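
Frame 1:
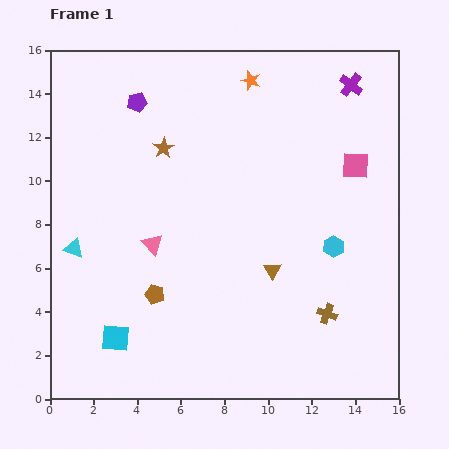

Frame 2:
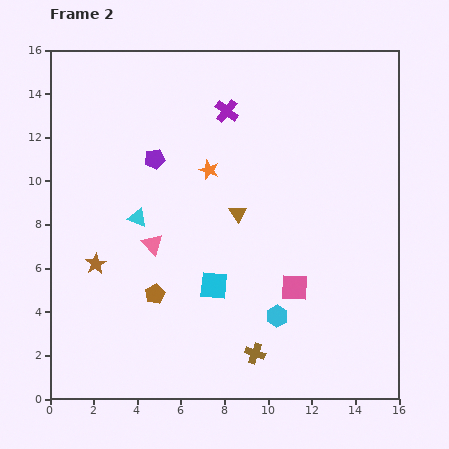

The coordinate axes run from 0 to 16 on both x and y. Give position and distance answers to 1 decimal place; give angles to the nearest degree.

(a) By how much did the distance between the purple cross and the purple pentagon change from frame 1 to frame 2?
-5.8

Distance in frame 1: 9.8. Distance in frame 2: 4.0.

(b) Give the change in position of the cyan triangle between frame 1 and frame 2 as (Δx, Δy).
(2.9, 1.4)

The cyan triangle was at (1.1, 6.9) in frame 1 and (4.0, 8.3) in frame 2.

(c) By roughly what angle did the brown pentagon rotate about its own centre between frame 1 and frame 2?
28° clockwise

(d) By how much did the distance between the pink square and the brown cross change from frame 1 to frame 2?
-3.4

Distance in frame 1: 6.9. Distance in frame 2: 3.5.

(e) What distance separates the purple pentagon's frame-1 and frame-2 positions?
2.7

The purple pentagon moved from (4.0, 13.6) to (4.8, 11.0), a distance of √(0.8² + 2.6²) ≈ 2.7.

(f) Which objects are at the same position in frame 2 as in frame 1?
the brown pentagon, the pink triangle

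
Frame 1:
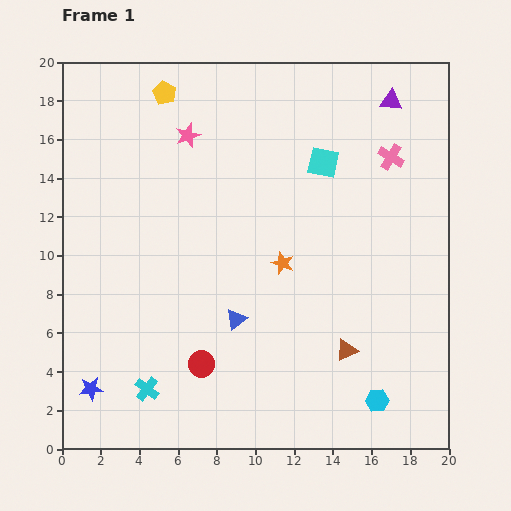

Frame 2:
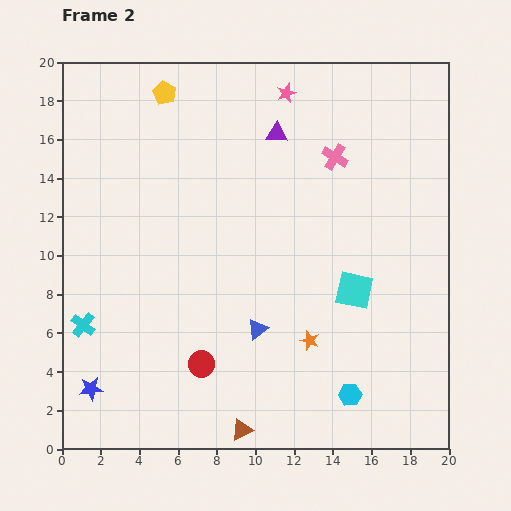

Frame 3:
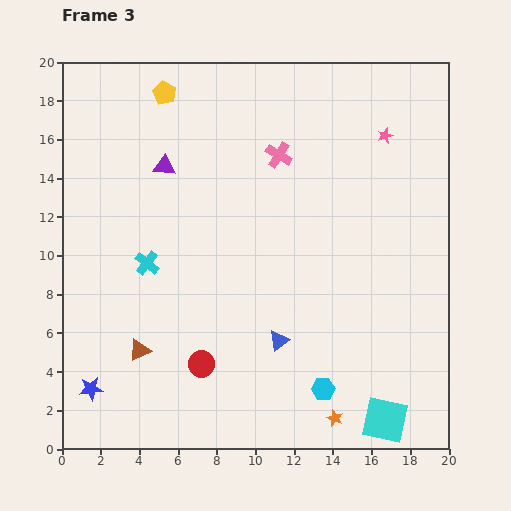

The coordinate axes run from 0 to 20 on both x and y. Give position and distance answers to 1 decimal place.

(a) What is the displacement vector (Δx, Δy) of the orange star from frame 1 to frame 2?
(1.4, -4.0)

The orange star was at (11.4, 9.6) in frame 1 and (12.8, 5.6) in frame 2.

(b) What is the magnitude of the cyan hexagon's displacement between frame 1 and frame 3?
2.9

The cyan hexagon moved from (16.3, 2.5) to (13.5, 3.1), a distance of √(2.8² + 0.6²) ≈ 2.9.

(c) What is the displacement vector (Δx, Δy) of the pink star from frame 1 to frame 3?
(10.2, 0.0)

The pink star was at (6.5, 16.2) in frame 1 and (16.7, 16.2) in frame 3.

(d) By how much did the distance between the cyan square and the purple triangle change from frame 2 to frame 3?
+8.4

Distance in frame 2: 9.0. Distance in frame 3: 17.4.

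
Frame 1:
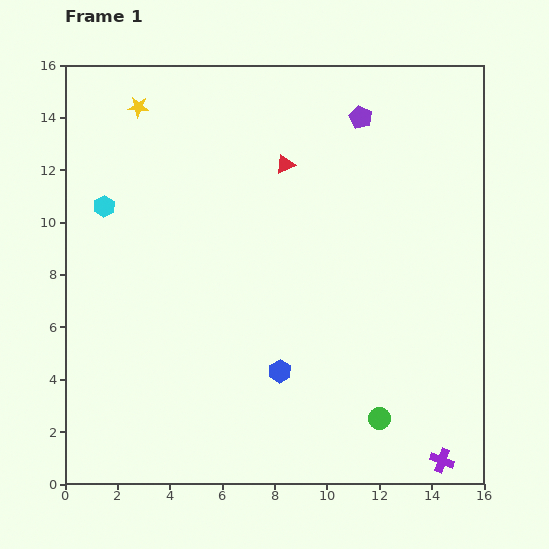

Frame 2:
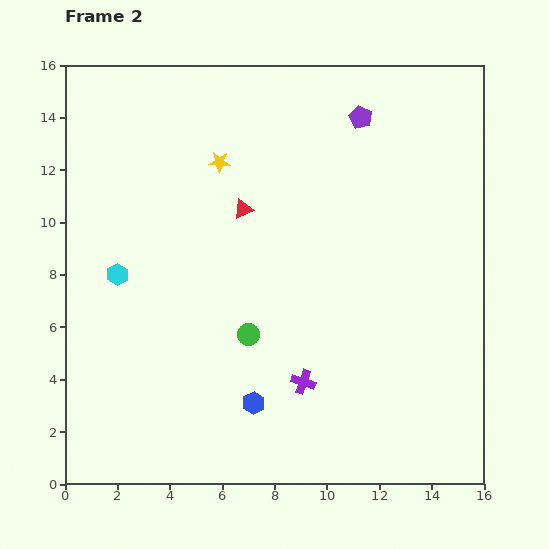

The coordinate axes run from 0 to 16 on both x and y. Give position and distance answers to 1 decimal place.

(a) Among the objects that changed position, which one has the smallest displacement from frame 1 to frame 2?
the blue hexagon

(moved 1.6)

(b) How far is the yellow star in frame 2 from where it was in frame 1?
3.7

The yellow star moved from (2.8, 14.4) to (5.9, 12.3), a distance of √(3.1² + 2.1²) ≈ 3.7.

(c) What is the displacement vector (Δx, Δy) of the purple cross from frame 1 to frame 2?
(-5.3, 3.0)

The purple cross was at (14.4, 0.9) in frame 1 and (9.1, 3.9) in frame 2.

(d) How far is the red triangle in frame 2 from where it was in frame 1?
2.3

The red triangle moved from (8.4, 12.2) to (6.8, 10.5), a distance of √(1.6² + 1.7²) ≈ 2.3.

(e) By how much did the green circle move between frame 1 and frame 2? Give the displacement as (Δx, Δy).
(-5.0, 3.2)

The green circle was at (12.0, 2.5) in frame 1 and (7.0, 5.7) in frame 2.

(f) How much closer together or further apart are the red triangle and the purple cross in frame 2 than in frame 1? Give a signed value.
-5.8

Distance in frame 1: 12.8. Distance in frame 2: 7.0.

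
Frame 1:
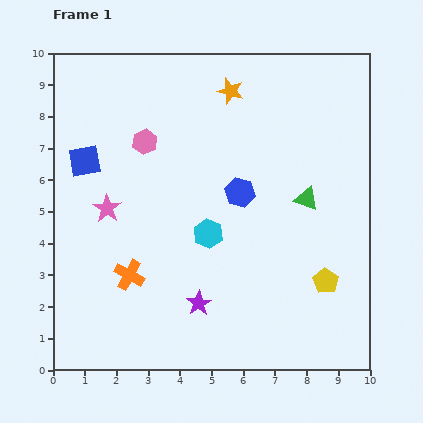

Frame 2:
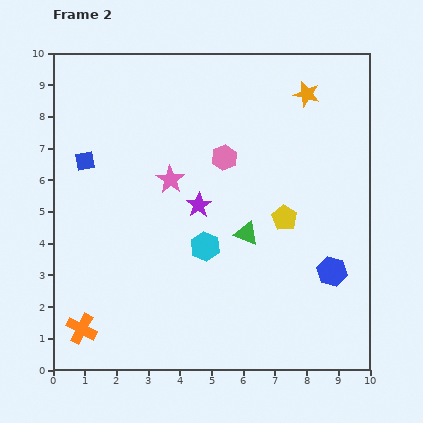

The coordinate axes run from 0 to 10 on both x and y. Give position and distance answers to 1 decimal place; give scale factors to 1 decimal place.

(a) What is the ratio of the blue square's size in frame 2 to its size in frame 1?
0.6×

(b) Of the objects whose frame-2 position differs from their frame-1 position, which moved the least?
the cyan hexagon

(moved 0.4)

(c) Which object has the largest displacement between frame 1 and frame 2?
the blue hexagon

(moved 3.8; next 3.1)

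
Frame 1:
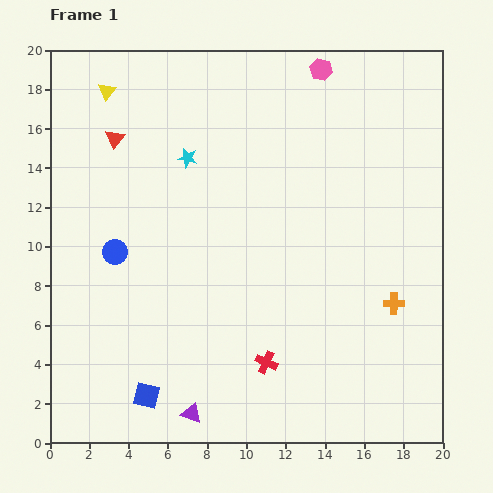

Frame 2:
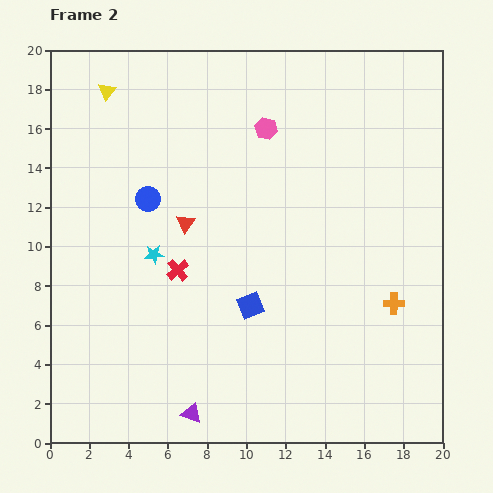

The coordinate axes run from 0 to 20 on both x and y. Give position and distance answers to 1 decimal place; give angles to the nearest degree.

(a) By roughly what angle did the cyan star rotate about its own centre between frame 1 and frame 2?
17° counter-clockwise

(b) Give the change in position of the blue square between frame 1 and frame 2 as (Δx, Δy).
(5.3, 4.6)

The blue square was at (4.9, 2.4) in frame 1 and (10.2, 7.0) in frame 2.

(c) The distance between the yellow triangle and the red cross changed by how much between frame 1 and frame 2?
-6.2

Distance in frame 1: 16.0. Distance in frame 2: 9.8.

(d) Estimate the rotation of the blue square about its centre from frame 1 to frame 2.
34° counter-clockwise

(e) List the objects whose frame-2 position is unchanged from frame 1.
the purple triangle, the yellow triangle, the orange cross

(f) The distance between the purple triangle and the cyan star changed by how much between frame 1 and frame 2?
-4.7

Distance in frame 1: 13.0. Distance in frame 2: 8.3.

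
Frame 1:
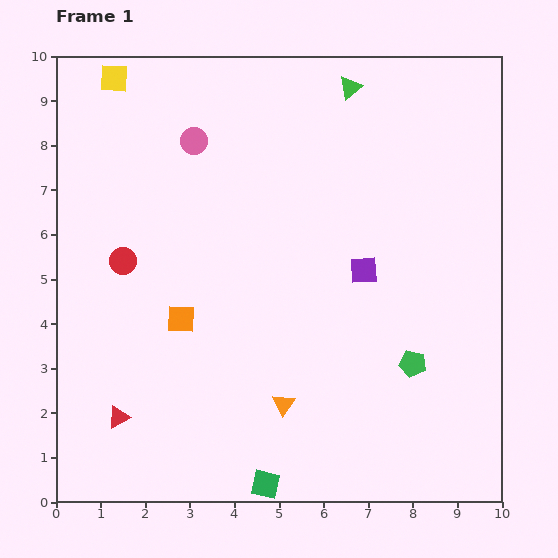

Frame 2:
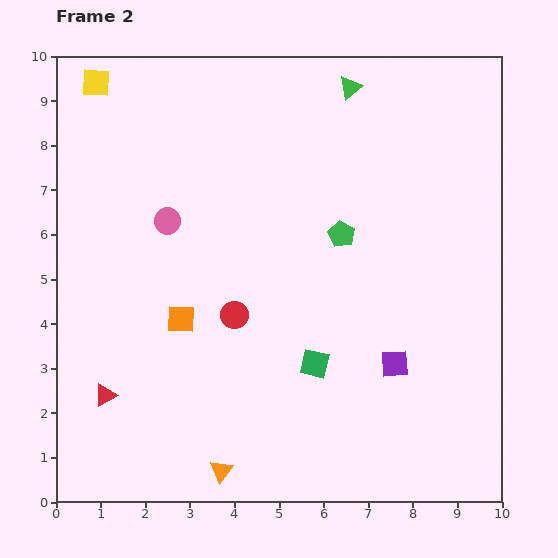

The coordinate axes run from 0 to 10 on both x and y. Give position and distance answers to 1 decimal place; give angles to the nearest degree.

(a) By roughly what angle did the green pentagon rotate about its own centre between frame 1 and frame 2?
18° clockwise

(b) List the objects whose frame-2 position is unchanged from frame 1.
the green triangle, the orange square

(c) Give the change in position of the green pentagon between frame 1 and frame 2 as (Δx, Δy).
(-1.6, 2.9)

The green pentagon was at (8.0, 3.1) in frame 1 and (6.4, 6.0) in frame 2.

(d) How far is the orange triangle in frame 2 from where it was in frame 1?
2.1

The orange triangle moved from (5.1, 2.2) to (3.7, 0.7), a distance of √(1.4² + 1.5²) ≈ 2.1.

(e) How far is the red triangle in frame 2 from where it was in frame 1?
0.6

The red triangle moved from (1.4, 1.9) to (1.1, 2.4), a distance of √(0.3² + 0.5²) ≈ 0.6.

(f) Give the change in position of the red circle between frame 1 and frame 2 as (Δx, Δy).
(2.5, -1.2)

The red circle was at (1.5, 5.4) in frame 1 and (4.0, 4.2) in frame 2.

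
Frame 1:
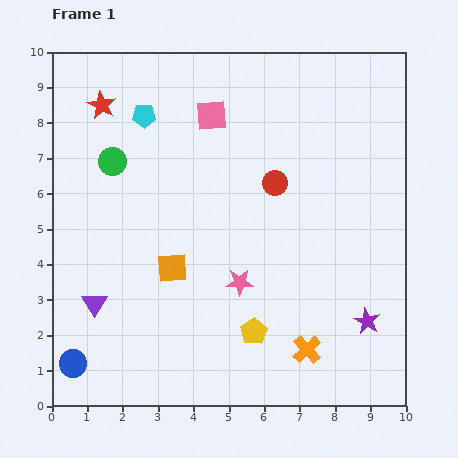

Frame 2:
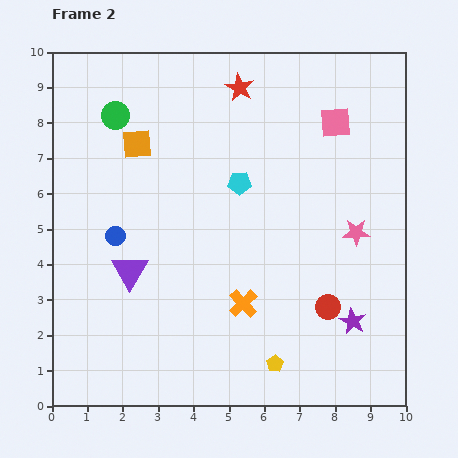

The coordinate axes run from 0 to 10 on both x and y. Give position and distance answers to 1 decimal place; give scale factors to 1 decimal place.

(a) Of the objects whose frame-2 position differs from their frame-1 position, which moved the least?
the purple star

(moved 0.4)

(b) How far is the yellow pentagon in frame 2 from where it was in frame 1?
1.1

The yellow pentagon moved from (5.7, 2.1) to (6.3, 1.2), a distance of √(0.6² + 0.9²) ≈ 1.1.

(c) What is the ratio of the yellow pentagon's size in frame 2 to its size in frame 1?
0.7×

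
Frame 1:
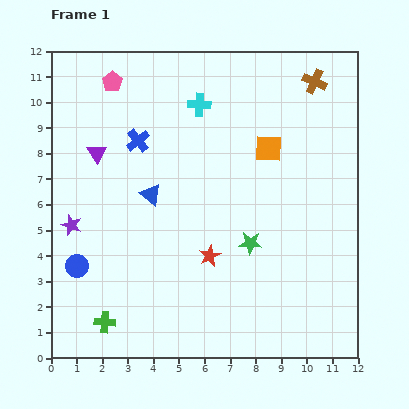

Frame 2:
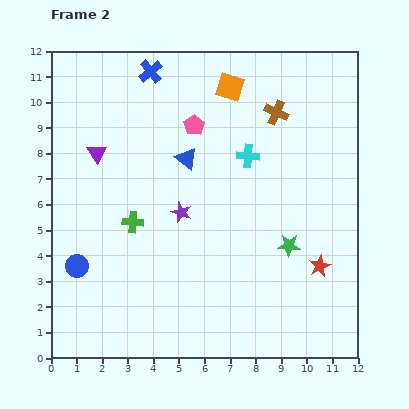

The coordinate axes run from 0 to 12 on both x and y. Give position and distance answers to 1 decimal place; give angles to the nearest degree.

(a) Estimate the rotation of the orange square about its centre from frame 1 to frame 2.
16° clockwise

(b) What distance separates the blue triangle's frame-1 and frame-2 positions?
2.0

The blue triangle moved from (3.9, 6.4) to (5.3, 7.8), a distance of √(1.4² + 1.4²) ≈ 2.0.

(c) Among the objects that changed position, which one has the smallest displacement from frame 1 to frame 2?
the green star

(moved 1.5)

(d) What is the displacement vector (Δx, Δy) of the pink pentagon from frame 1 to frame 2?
(3.2, -1.7)

The pink pentagon was at (2.4, 10.8) in frame 1 and (5.6, 9.1) in frame 2.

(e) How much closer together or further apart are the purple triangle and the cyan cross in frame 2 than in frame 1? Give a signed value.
+1.5

Distance in frame 1: 4.4. Distance in frame 2: 5.9.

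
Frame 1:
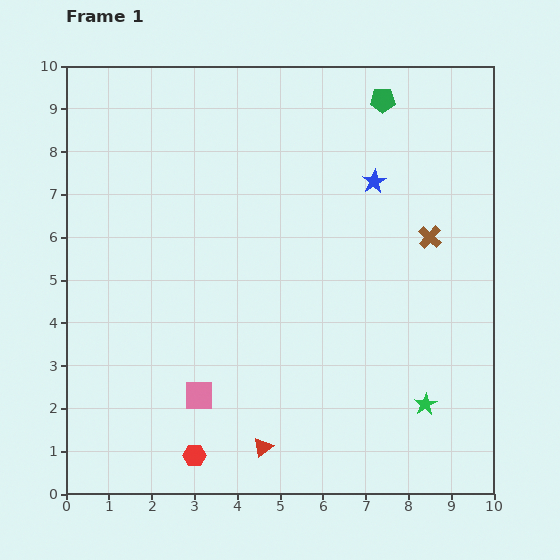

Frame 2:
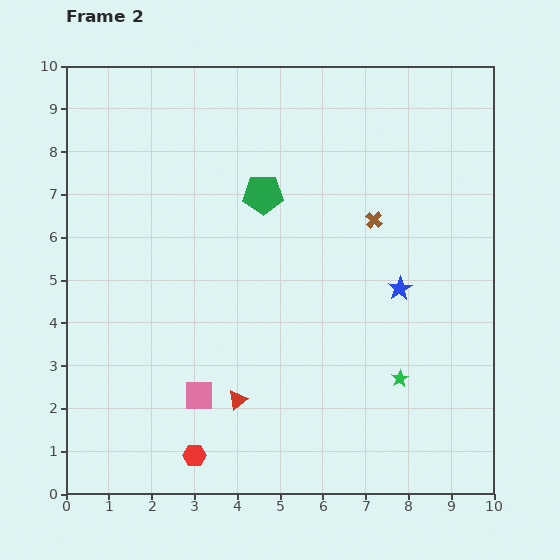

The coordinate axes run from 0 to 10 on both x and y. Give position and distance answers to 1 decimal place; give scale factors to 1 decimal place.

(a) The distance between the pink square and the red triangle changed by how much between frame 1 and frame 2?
-1.0

Distance in frame 1: 1.9. Distance in frame 2: 0.9.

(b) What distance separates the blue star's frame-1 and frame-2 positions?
2.6

The blue star moved from (7.2, 7.3) to (7.8, 4.8), a distance of √(0.6² + 2.5²) ≈ 2.6.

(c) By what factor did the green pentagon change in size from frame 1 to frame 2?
1.6×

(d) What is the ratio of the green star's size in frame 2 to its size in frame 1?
0.8×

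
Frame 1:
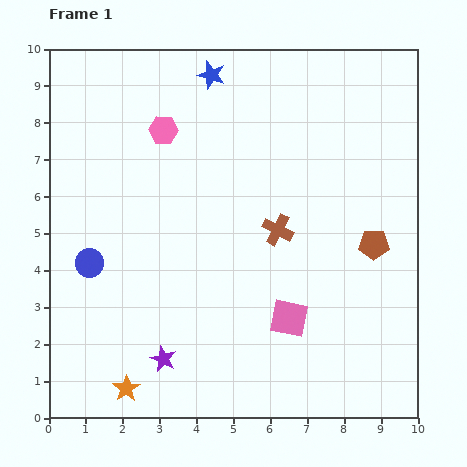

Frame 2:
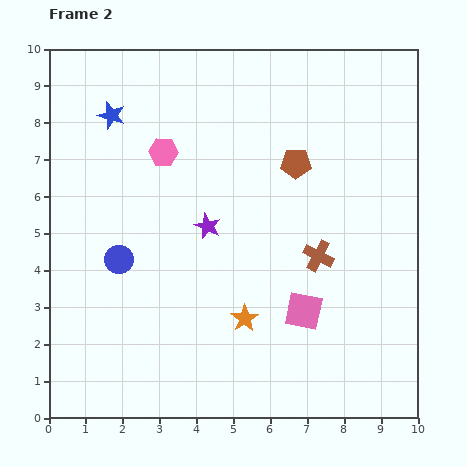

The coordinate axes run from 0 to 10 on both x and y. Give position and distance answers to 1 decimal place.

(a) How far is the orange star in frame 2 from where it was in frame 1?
3.7

The orange star moved from (2.1, 0.8) to (5.3, 2.7), a distance of √(3.2² + 1.9²) ≈ 3.7.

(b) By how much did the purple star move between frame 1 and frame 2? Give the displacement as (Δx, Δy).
(1.2, 3.6)

The purple star was at (3.1, 1.6) in frame 1 and (4.3, 5.2) in frame 2.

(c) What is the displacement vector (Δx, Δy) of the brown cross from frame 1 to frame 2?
(1.1, -0.7)

The brown cross was at (6.2, 5.1) in frame 1 and (7.3, 4.4) in frame 2.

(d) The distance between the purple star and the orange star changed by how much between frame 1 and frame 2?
+1.4

Distance in frame 1: 1.3. Distance in frame 2: 2.7.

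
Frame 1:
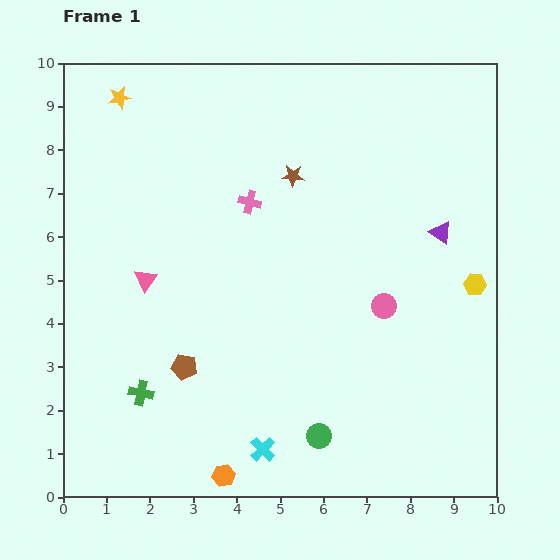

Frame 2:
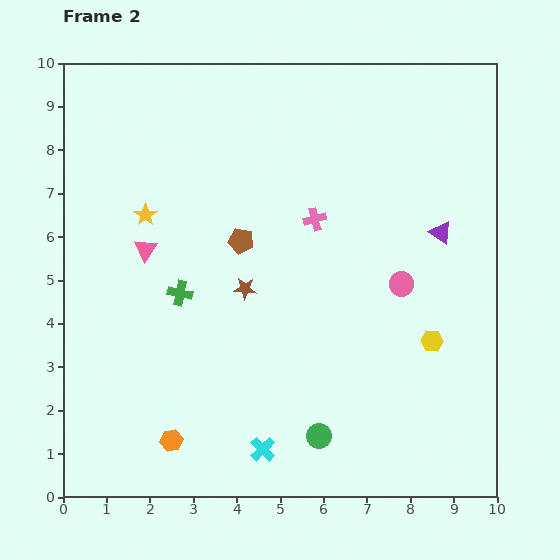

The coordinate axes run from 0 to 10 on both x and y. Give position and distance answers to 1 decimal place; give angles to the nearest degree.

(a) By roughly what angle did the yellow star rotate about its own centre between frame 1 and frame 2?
22° counter-clockwise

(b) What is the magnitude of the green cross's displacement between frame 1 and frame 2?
2.5

The green cross moved from (1.8, 2.4) to (2.7, 4.7), a distance of √(0.9² + 2.3²) ≈ 2.5.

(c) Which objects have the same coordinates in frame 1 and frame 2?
the cyan cross, the green circle, the purple triangle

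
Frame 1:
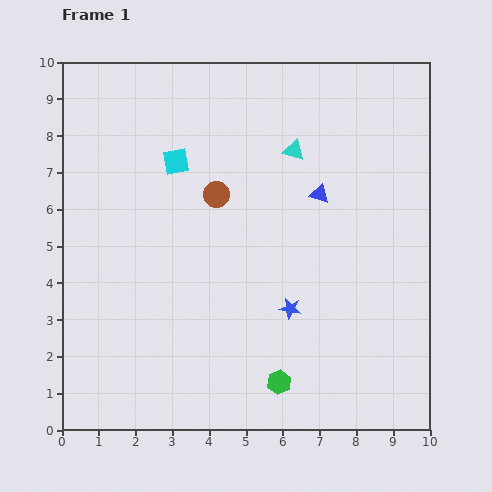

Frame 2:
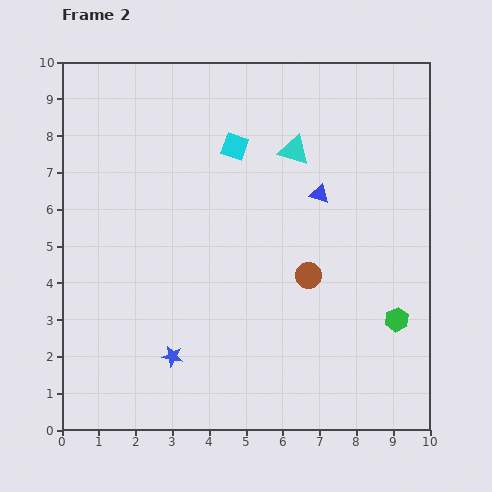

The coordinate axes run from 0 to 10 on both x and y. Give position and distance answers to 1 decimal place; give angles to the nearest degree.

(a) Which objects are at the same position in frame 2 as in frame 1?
the blue triangle, the cyan triangle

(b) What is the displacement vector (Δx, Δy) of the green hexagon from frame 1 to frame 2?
(3.2, 1.7)

The green hexagon was at (5.9, 1.3) in frame 1 and (9.1, 3.0) in frame 2.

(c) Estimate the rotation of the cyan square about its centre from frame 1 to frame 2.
30° clockwise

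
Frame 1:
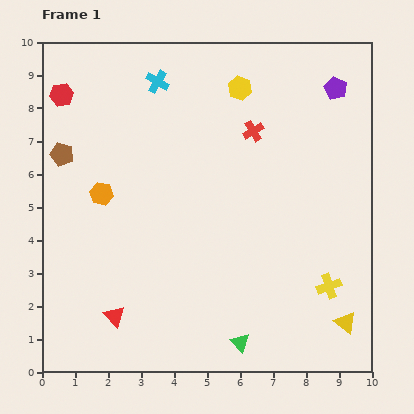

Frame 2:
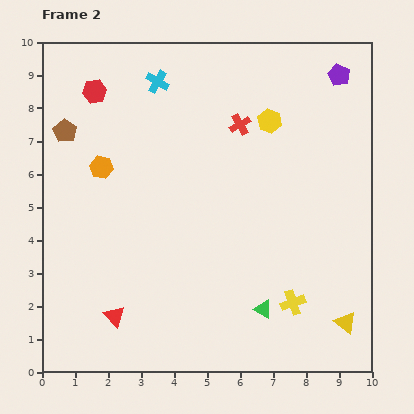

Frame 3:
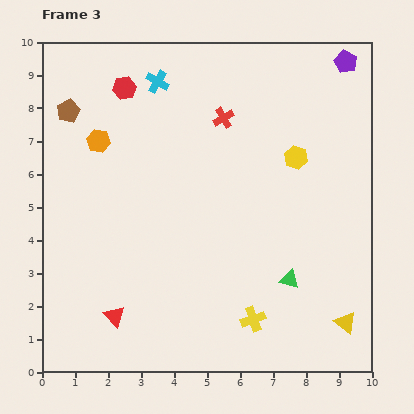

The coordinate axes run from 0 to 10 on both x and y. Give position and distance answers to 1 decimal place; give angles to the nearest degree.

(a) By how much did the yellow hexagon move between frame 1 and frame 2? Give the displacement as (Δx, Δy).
(0.9, -1.0)

The yellow hexagon was at (6.0, 8.6) in frame 1 and (6.9, 7.6) in frame 2.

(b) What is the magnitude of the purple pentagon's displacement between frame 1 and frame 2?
0.4

The purple pentagon moved from (8.9, 8.6) to (9.0, 9.0), a distance of √(0.1² + 0.4²) ≈ 0.4.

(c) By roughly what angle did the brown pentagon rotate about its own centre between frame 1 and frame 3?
31° clockwise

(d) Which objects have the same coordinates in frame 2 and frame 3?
the yellow triangle, the red triangle, the cyan cross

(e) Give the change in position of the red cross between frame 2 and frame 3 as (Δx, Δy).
(-0.5, 0.2)

The red cross was at (6.0, 7.5) in frame 2 and (5.5, 7.7) in frame 3.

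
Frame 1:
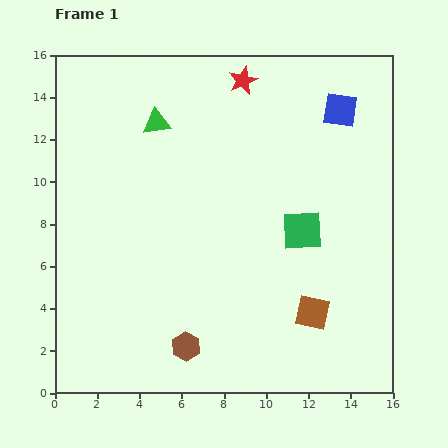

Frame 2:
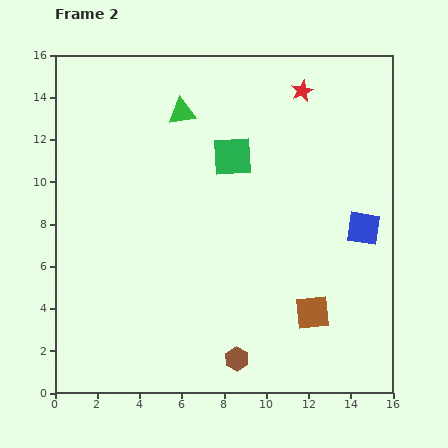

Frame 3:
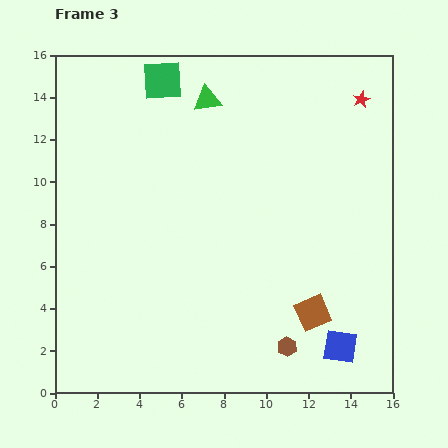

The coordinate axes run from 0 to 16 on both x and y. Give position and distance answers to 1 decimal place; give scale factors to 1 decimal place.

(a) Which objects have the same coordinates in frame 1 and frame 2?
the brown square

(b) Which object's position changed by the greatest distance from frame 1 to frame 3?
the blue square

(moved 11.2; next 9.7)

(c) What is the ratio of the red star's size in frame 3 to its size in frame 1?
0.6×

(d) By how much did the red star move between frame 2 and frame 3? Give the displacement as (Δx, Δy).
(2.8, -0.4)

The red star was at (11.7, 14.3) in frame 2 and (14.5, 13.9) in frame 3.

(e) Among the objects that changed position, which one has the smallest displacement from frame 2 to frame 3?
the green triangle

(moved 1.3)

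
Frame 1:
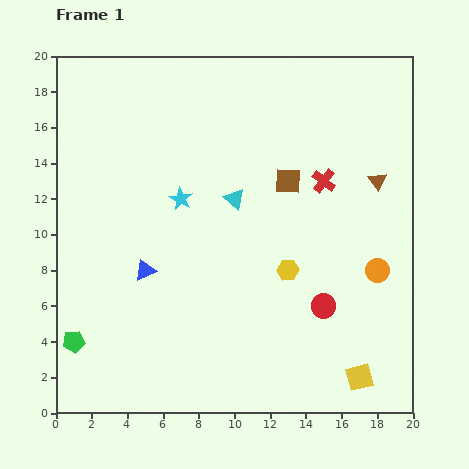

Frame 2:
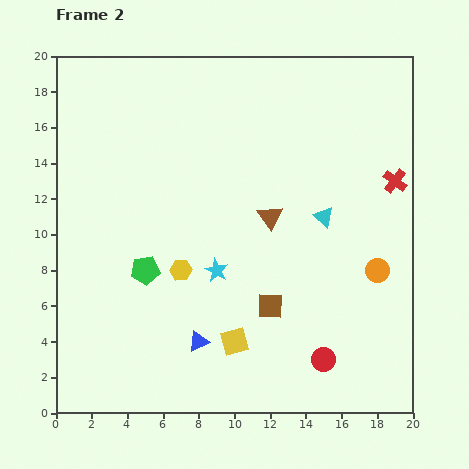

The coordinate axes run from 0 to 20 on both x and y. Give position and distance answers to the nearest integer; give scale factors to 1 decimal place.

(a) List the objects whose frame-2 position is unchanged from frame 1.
the orange circle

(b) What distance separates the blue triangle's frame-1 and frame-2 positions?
5

The blue triangle moved from (5, 8) to (8, 4), a distance of √(3² + 4²) ≈ 5.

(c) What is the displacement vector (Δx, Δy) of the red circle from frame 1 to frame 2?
(0, -3)

The red circle was at (15, 6) in frame 1 and (15, 3) in frame 2.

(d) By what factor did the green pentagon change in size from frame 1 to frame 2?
1.3×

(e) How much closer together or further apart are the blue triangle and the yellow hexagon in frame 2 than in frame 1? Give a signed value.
-4

Distance in frame 1: 8. Distance in frame 2: 4.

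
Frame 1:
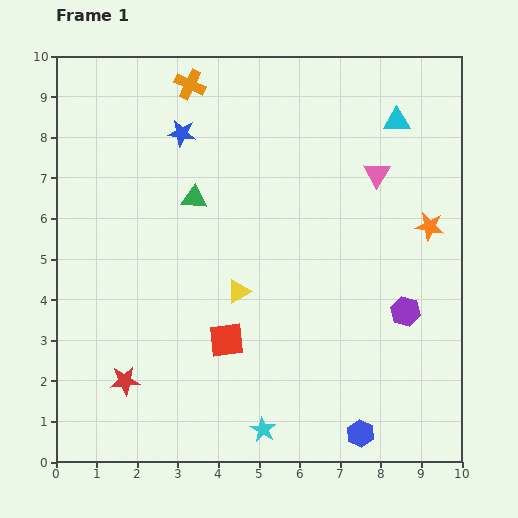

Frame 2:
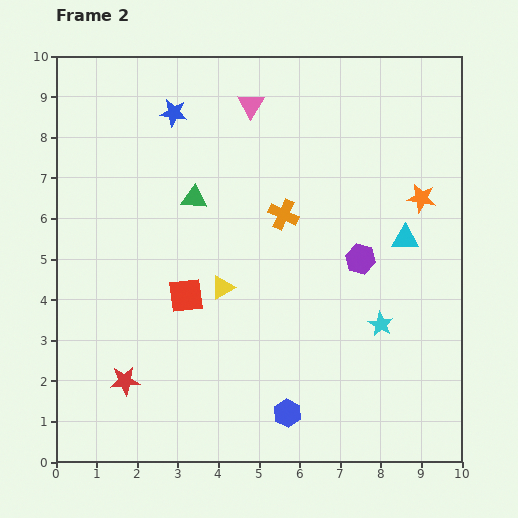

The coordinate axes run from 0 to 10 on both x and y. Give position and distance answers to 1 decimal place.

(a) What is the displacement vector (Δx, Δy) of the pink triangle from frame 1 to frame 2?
(-3.1, 1.7)

The pink triangle was at (7.9, 7.1) in frame 1 and (4.8, 8.8) in frame 2.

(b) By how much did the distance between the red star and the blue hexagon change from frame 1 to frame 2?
-1.8

Distance in frame 1: 5.9. Distance in frame 2: 4.1.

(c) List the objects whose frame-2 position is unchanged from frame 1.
the green triangle, the red star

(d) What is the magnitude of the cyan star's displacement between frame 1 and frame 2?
3.9

The cyan star moved from (5.1, 0.8) to (8.0, 3.4), a distance of √(2.9² + 2.6²) ≈ 3.9.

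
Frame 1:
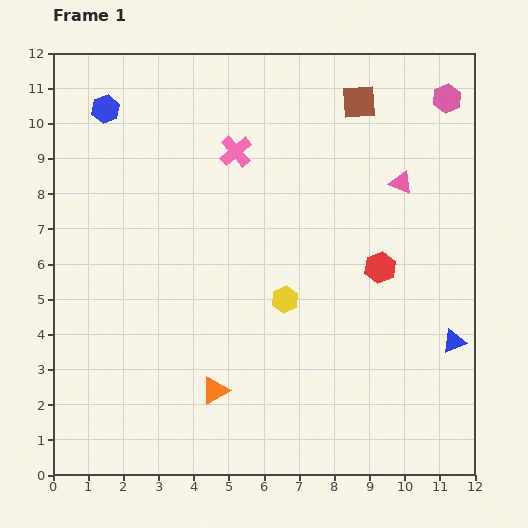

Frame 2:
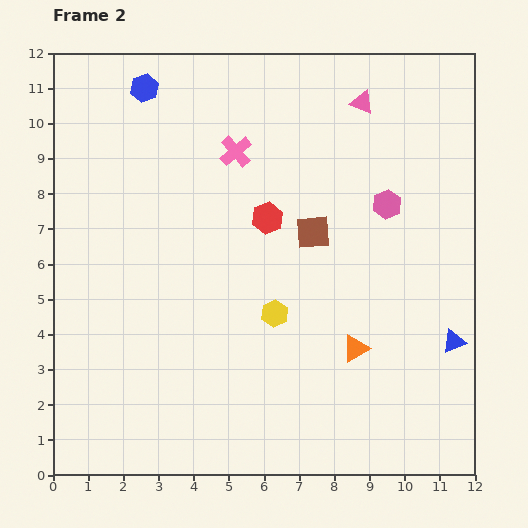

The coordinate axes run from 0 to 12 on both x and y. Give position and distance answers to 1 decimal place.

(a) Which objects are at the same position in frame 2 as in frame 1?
the pink cross, the blue triangle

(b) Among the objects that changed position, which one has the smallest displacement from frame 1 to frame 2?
the yellow hexagon

(moved 0.5)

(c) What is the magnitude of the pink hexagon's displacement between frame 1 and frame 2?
3.4

The pink hexagon moved from (11.2, 10.7) to (9.5, 7.7), a distance of √(1.7² + 3.0²) ≈ 3.4.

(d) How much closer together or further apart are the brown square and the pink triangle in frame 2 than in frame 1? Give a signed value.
+1.4

Distance in frame 1: 2.6. Distance in frame 2: 4.0.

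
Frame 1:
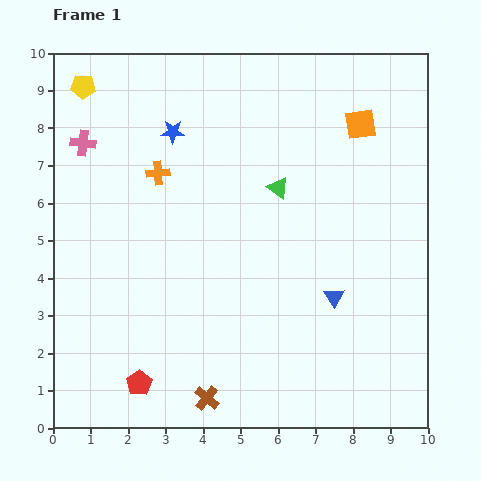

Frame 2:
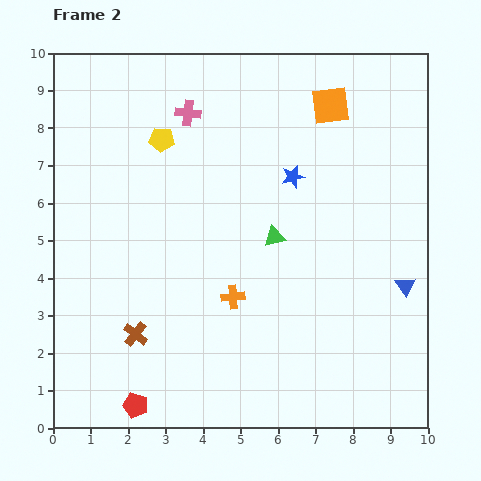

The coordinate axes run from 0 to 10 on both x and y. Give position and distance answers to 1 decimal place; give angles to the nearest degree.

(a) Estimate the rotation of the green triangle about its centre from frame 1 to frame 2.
49° counter-clockwise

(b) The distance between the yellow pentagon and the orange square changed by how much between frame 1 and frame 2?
-2.9

Distance in frame 1: 7.5. Distance in frame 2: 4.6.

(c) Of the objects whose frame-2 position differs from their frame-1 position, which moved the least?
the red pentagon

(moved 0.6)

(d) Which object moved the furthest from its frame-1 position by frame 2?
the orange cross

(moved 3.9; next 3.4)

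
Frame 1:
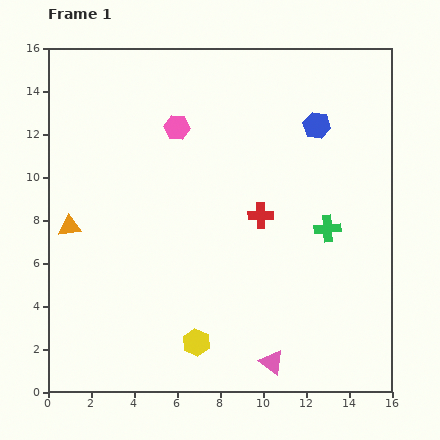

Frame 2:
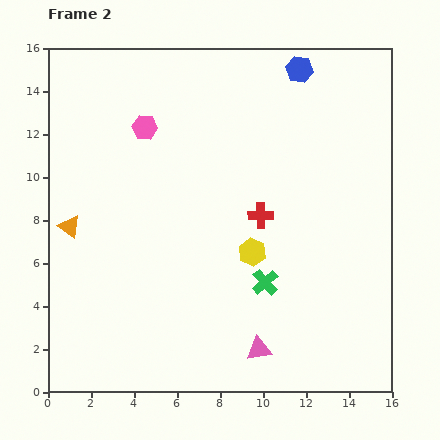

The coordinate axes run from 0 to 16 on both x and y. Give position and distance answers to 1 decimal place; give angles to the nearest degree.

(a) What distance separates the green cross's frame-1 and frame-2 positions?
3.8

The green cross moved from (13.0, 7.6) to (10.1, 5.1), a distance of √(2.9² + 2.5²) ≈ 3.8.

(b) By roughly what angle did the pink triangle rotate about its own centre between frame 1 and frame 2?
46° counter-clockwise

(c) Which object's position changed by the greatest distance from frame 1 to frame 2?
the yellow hexagon

(moved 4.9; next 3.8)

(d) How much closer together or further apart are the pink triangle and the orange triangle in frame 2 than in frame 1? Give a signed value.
-0.8

Distance in frame 1: 11.3. Distance in frame 2: 10.5.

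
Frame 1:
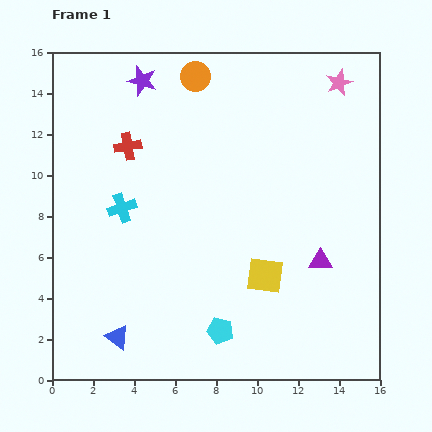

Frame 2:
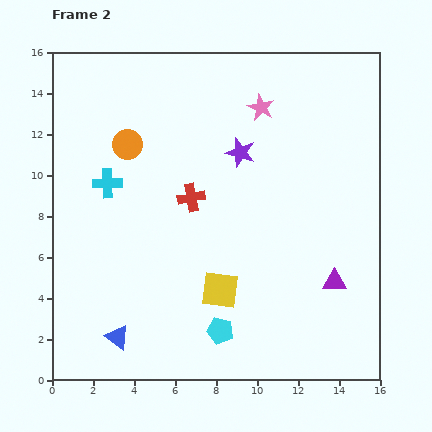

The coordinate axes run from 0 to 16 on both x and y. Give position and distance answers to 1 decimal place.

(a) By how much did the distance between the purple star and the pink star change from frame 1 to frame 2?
-7.2

Distance in frame 1: 9.6. Distance in frame 2: 2.4.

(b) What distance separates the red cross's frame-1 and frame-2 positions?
4.0

The red cross moved from (3.7, 11.4) to (6.8, 8.9), a distance of √(3.1² + 2.5²) ≈ 4.0.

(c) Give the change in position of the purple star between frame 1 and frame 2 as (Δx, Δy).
(4.8, -3.5)

The purple star was at (4.4, 14.6) in frame 1 and (9.2, 11.1) in frame 2.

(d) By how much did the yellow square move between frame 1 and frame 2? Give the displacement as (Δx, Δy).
(-2.2, -0.7)

The yellow square was at (10.4, 5.1) in frame 1 and (8.2, 4.4) in frame 2.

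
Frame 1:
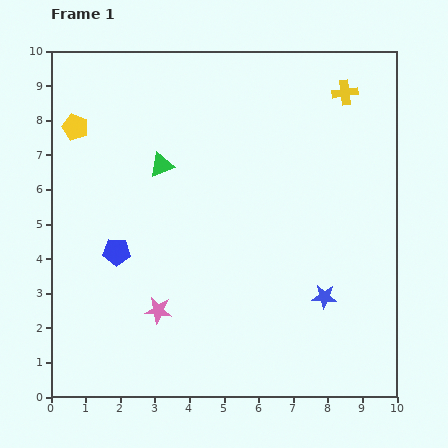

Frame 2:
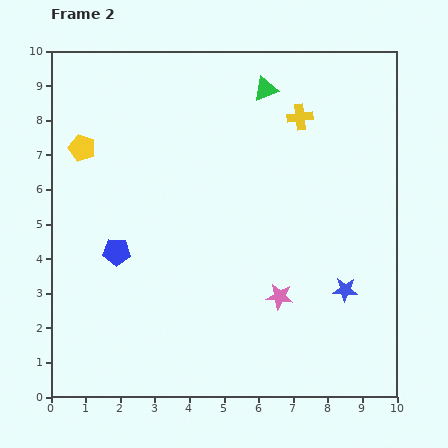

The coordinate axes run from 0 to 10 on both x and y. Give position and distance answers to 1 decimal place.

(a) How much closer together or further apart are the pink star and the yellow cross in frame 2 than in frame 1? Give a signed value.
-3.1

Distance in frame 1: 8.3. Distance in frame 2: 5.2.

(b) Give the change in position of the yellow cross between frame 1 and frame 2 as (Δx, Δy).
(-1.3, -0.7)

The yellow cross was at (8.5, 8.8) in frame 1 and (7.2, 8.1) in frame 2.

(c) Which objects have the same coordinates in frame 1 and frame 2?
the blue pentagon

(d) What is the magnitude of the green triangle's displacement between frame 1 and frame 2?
3.7

The green triangle moved from (3.2, 6.7) to (6.2, 8.9), a distance of √(3.0² + 2.2²) ≈ 3.7.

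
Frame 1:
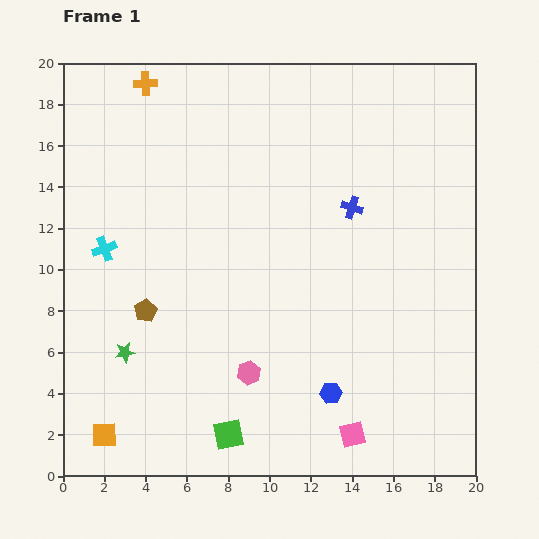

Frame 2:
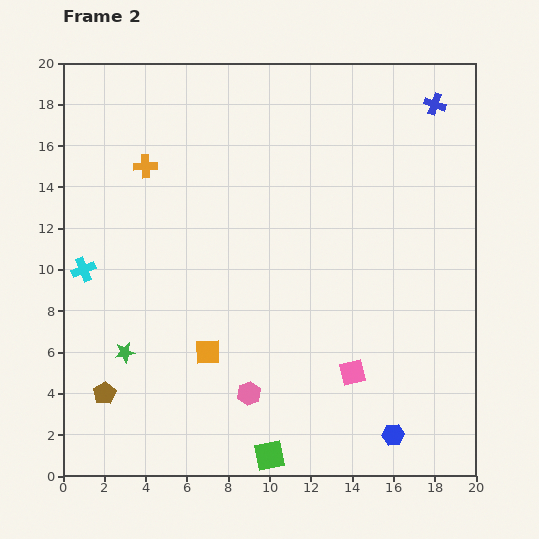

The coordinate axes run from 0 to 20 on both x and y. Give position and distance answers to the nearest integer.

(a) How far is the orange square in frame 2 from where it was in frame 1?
6

The orange square moved from (2, 2) to (7, 6), a distance of √(5² + 4²) ≈ 6.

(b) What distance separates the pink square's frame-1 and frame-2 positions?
3

The pink square moved from (14, 2) to (14, 5), a distance of √(0² + 3²) ≈ 3.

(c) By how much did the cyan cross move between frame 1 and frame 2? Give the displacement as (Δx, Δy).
(-1, -1)

The cyan cross was at (2, 11) in frame 1 and (1, 10) in frame 2.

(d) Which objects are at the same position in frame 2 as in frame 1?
the green star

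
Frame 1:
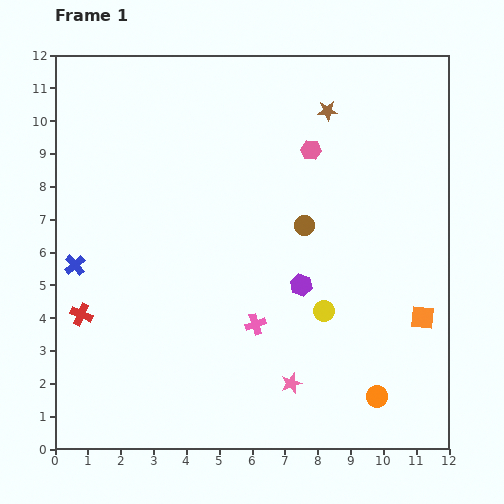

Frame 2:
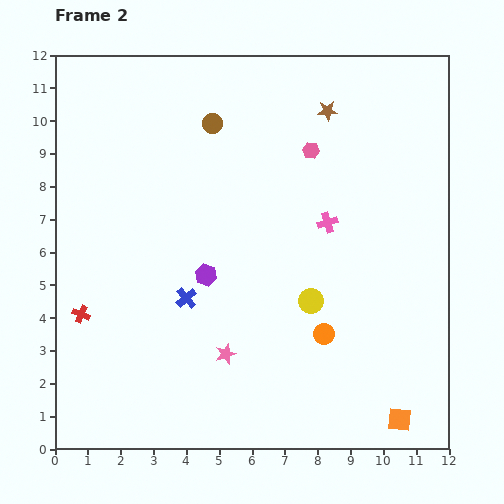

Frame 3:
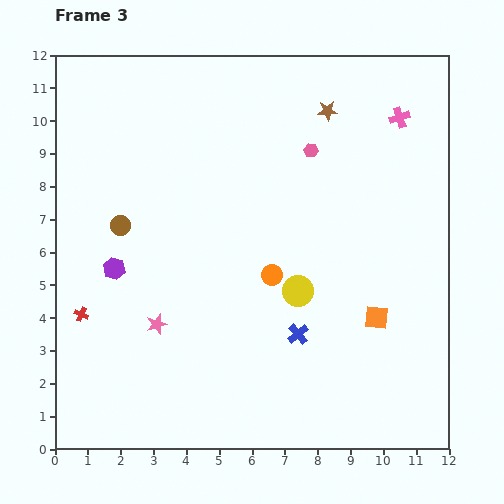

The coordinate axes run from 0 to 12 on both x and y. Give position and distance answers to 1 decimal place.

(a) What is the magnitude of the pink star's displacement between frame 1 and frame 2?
2.2

The pink star moved from (7.2, 2.0) to (5.2, 2.9), a distance of √(2.0² + 0.9²) ≈ 2.2.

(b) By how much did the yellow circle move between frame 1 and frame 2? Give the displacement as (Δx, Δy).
(-0.4, 0.3)

The yellow circle was at (8.2, 4.2) in frame 1 and (7.8, 4.5) in frame 2.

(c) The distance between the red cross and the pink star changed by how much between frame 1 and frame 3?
-4.4

Distance in frame 1: 6.7. Distance in frame 3: 2.3.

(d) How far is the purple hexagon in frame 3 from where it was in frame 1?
5.7

The purple hexagon moved from (7.5, 5.0) to (1.8, 5.5), a distance of √(5.7² + 0.5²) ≈ 5.7.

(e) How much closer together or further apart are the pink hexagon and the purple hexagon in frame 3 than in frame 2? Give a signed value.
+2.0

Distance in frame 2: 5.0. Distance in frame 3: 7.0.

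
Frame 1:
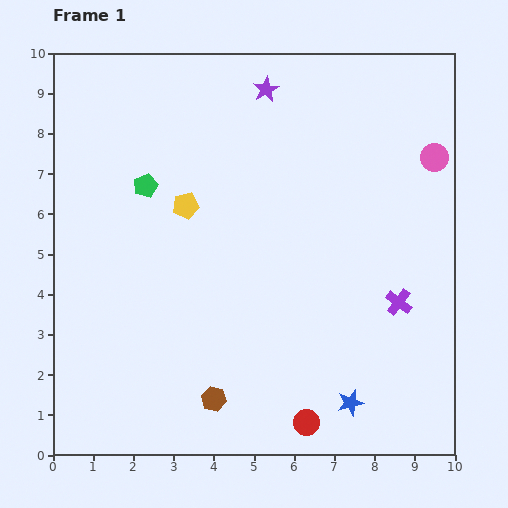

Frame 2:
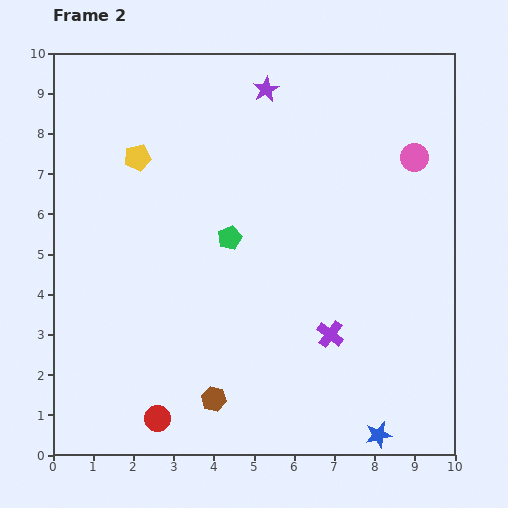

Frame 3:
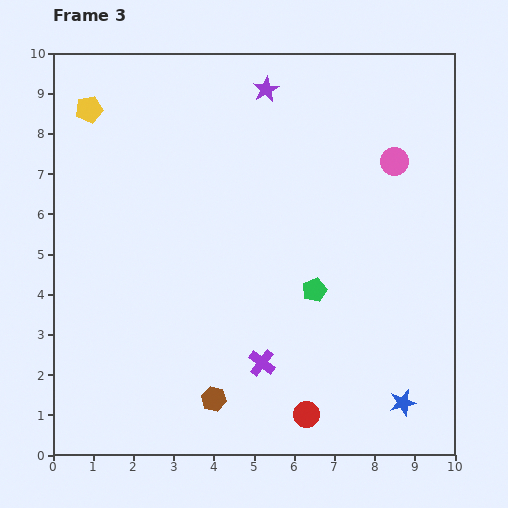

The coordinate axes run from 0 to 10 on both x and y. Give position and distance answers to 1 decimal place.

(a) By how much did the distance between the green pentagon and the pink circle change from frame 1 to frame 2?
-2.2

Distance in frame 1: 7.2. Distance in frame 2: 5.0.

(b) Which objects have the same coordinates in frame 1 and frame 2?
the brown hexagon, the purple star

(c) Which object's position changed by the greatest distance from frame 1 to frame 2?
the red circle

(moved 3.7; next 2.5)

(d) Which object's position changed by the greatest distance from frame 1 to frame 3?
the green pentagon

(moved 4.9; next 3.7)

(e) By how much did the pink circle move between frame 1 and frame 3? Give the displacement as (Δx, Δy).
(-1.0, -0.1)

The pink circle was at (9.5, 7.4) in frame 1 and (8.5, 7.3) in frame 3.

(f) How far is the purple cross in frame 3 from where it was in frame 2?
1.8

The purple cross moved from (6.9, 3.0) to (5.2, 2.3), a distance of √(1.7² + 0.7²) ≈ 1.8.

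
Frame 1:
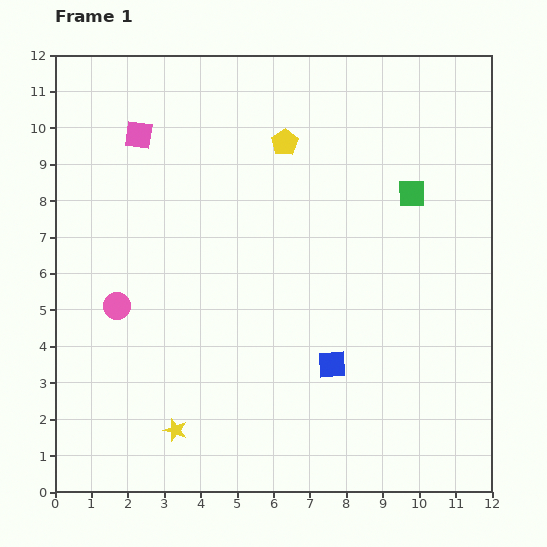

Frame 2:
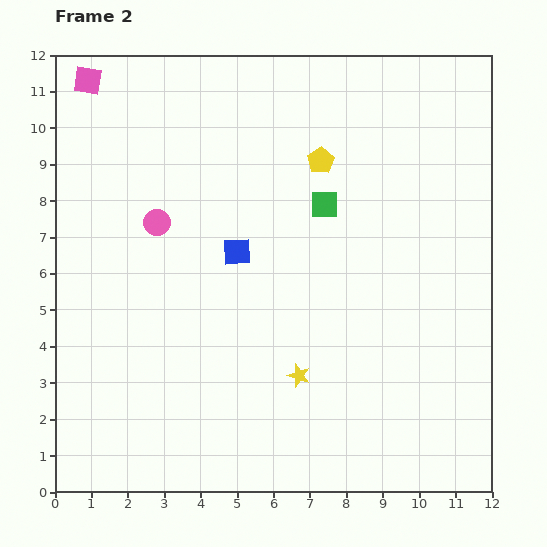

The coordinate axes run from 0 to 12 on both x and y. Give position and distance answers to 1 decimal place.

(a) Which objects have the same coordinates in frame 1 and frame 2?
none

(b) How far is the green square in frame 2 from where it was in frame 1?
2.4

The green square moved from (9.8, 8.2) to (7.4, 7.9), a distance of √(2.4² + 0.3²) ≈ 2.4.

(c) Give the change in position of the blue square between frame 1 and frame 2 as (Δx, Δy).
(-2.6, 3.1)

The blue square was at (7.6, 3.5) in frame 1 and (5.0, 6.6) in frame 2.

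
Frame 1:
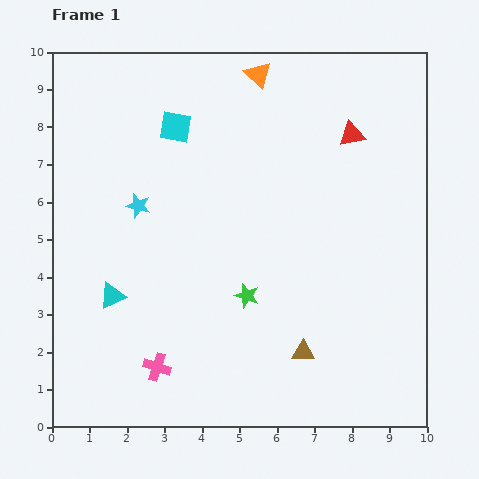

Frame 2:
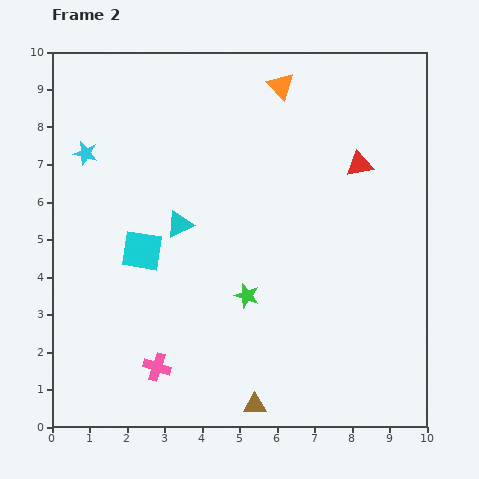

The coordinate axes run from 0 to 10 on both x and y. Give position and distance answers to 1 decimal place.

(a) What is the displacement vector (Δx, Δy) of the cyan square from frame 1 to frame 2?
(-0.9, -3.3)

The cyan square was at (3.3, 8.0) in frame 1 and (2.4, 4.7) in frame 2.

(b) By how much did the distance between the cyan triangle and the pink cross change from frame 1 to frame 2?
+1.6

Distance in frame 1: 2.2. Distance in frame 2: 3.8.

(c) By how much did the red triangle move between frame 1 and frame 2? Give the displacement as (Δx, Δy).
(0.2, -0.8)

The red triangle was at (8.0, 7.8) in frame 1 and (8.2, 7.0) in frame 2.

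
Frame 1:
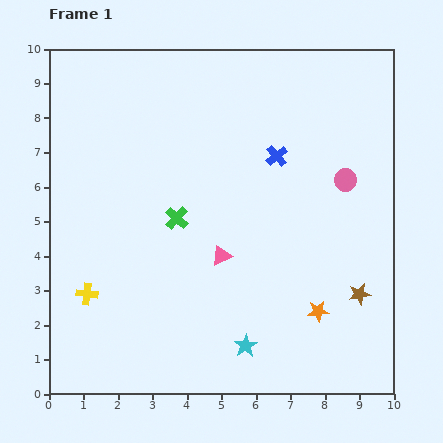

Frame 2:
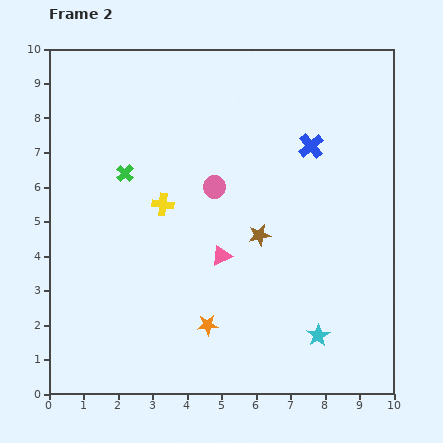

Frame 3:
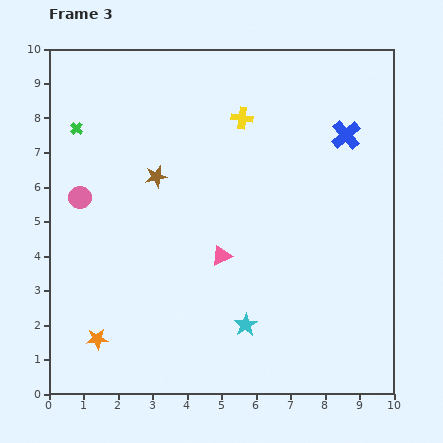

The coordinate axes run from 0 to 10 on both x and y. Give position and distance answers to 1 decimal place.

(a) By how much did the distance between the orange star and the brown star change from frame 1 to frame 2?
+1.7

Distance in frame 1: 1.3. Distance in frame 2: 3.0.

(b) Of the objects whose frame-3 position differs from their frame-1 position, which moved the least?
the cyan star

(moved 0.6)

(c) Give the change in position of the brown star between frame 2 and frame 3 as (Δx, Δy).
(-3.0, 1.7)

The brown star was at (6.1, 4.6) in frame 2 and (3.1, 6.3) in frame 3.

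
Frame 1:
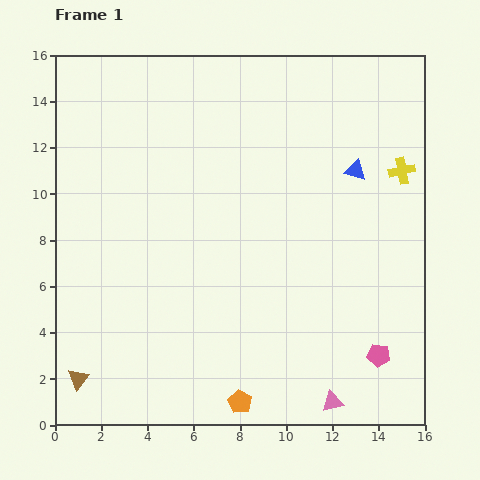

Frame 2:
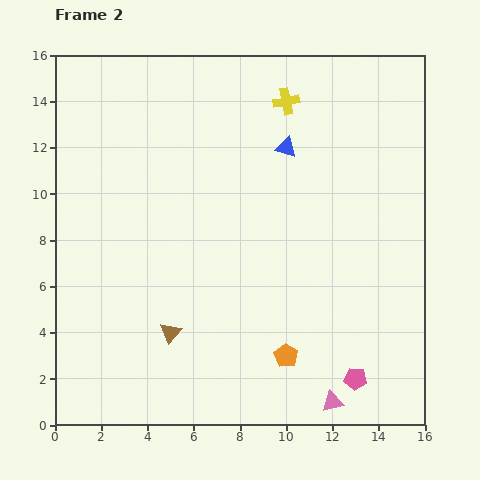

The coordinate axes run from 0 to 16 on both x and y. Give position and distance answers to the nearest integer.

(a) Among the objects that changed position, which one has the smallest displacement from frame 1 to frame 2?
the pink pentagon

(moved 1)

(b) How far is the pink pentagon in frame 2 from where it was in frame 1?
1

The pink pentagon moved from (14, 3) to (13, 2), a distance of √(1² + 1²) ≈ 1.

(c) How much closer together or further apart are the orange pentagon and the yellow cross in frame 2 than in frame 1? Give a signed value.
-1

Distance in frame 1: 12. Distance in frame 2: 11.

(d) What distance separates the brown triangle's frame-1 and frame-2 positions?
4

The brown triangle moved from (1, 2) to (5, 4), a distance of √(4² + 2²) ≈ 4.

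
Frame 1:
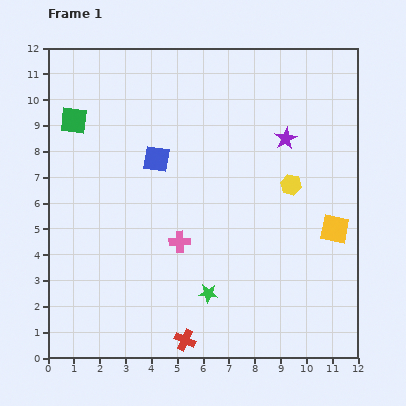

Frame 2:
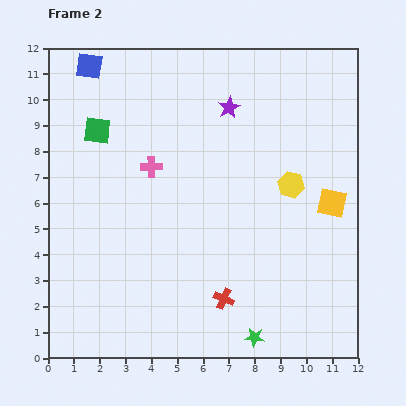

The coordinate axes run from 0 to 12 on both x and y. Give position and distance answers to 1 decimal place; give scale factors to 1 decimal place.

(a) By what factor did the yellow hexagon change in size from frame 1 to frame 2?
1.3×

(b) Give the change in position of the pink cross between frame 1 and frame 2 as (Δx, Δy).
(-1.1, 2.9)

The pink cross was at (5.1, 4.5) in frame 1 and (4.0, 7.4) in frame 2.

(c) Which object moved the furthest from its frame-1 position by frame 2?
the blue square

(moved 4.4; next 3.1)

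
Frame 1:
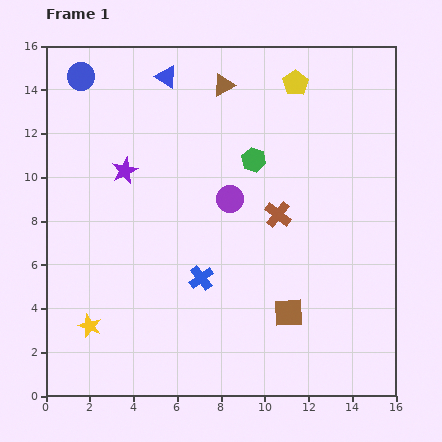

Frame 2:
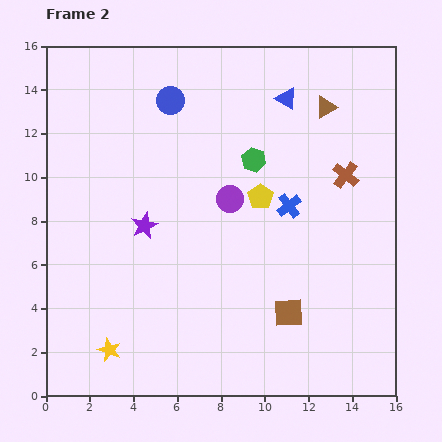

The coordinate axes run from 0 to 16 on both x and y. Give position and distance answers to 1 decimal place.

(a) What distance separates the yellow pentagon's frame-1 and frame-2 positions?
5.4

The yellow pentagon moved from (11.4, 14.3) to (9.8, 9.1), a distance of √(1.6² + 5.2²) ≈ 5.4.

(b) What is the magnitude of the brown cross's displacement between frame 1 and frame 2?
3.6

The brown cross moved from (10.6, 8.3) to (13.7, 10.1), a distance of √(3.1² + 1.8²) ≈ 3.6.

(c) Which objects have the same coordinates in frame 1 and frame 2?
the purple circle, the green hexagon, the brown square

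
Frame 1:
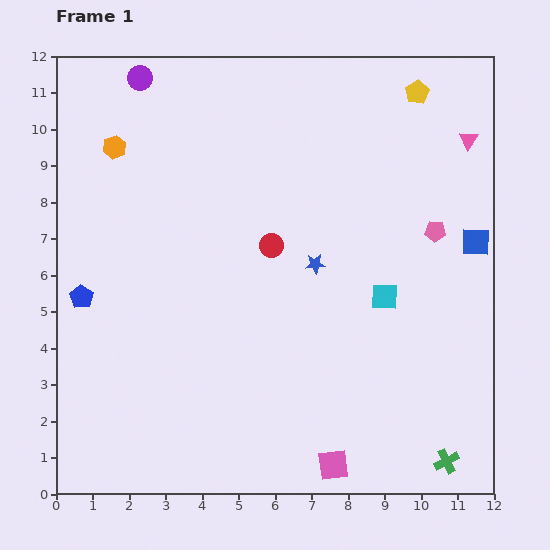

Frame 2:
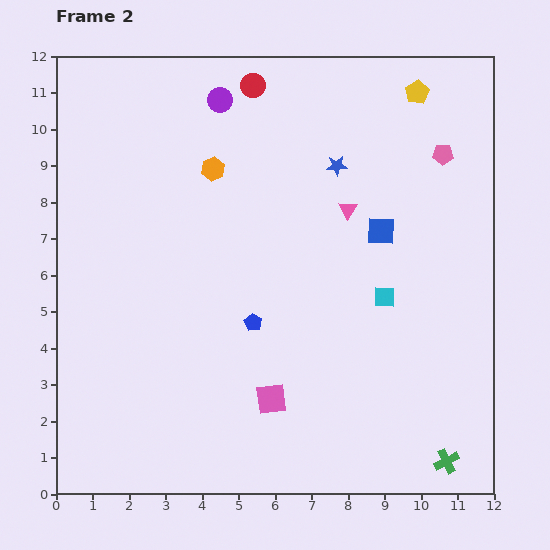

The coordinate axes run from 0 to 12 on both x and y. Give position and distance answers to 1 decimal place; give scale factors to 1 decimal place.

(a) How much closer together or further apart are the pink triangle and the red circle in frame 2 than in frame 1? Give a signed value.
-1.8

Distance in frame 1: 6.1. Distance in frame 2: 4.3.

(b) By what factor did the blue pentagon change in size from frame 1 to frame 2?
0.7×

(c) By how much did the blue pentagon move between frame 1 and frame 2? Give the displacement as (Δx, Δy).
(4.7, -0.7)

The blue pentagon was at (0.7, 5.4) in frame 1 and (5.4, 4.7) in frame 2.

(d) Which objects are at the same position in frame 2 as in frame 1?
the yellow pentagon, the green cross, the cyan square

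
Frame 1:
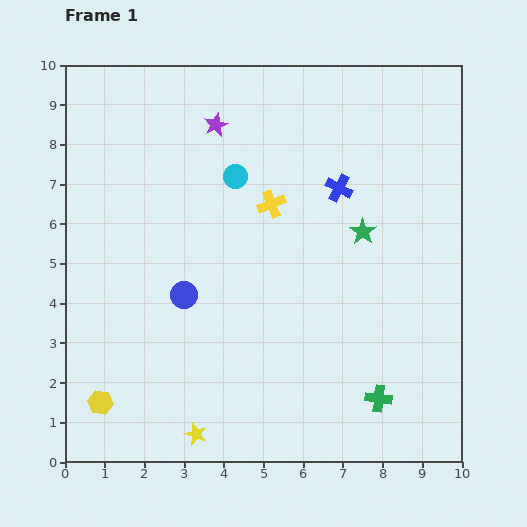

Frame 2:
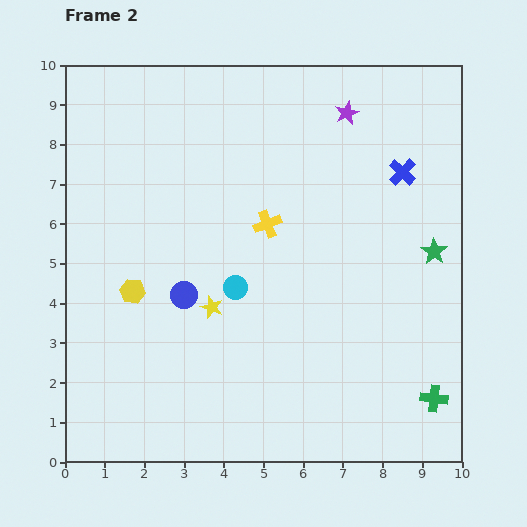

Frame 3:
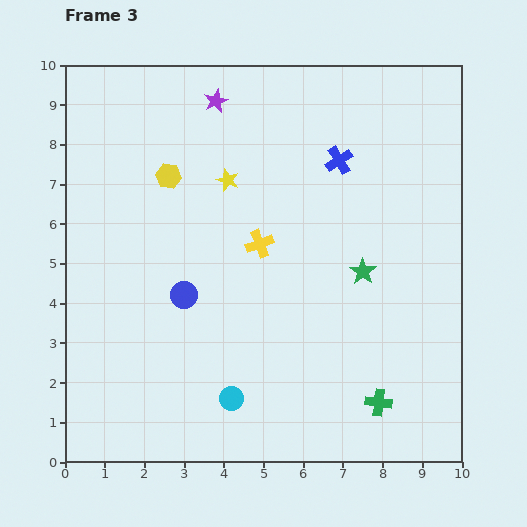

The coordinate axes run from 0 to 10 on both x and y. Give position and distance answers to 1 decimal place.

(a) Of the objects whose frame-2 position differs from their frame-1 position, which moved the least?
the yellow cross

(moved 0.5)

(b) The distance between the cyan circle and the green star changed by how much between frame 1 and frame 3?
+1.1

Distance in frame 1: 3.5. Distance in frame 3: 4.6.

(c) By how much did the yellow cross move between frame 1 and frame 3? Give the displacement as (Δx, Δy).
(-0.3, -1.0)

The yellow cross was at (5.2, 6.5) in frame 1 and (4.9, 5.5) in frame 3.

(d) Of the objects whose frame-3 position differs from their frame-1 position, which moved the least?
the green cross

(moved 0.1)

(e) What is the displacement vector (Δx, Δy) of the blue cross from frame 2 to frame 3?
(-1.6, 0.3)

The blue cross was at (8.5, 7.3) in frame 2 and (6.9, 7.6) in frame 3.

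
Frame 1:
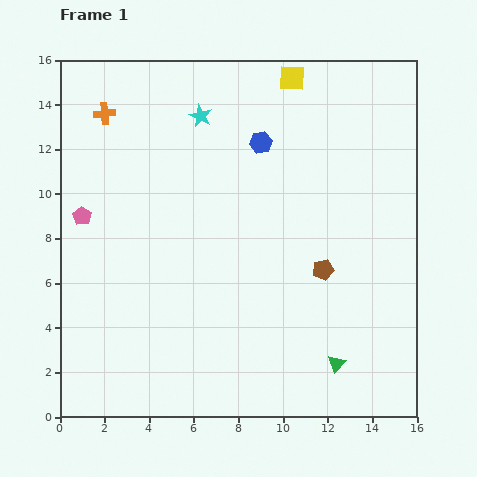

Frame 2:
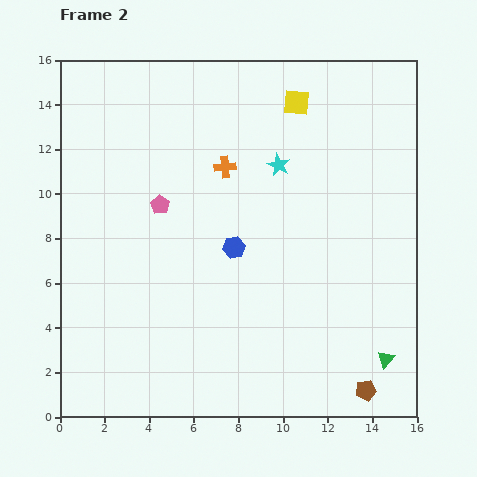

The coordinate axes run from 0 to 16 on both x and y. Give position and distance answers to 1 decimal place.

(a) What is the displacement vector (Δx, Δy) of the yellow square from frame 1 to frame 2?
(0.2, -1.1)

The yellow square was at (10.4, 15.2) in frame 1 and (10.6, 14.1) in frame 2.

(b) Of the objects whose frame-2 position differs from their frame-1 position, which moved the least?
the yellow square

(moved 1.1)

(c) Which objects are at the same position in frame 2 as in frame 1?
none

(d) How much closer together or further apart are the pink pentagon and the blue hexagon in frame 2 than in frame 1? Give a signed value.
-4.9

Distance in frame 1: 8.7. Distance in frame 2: 3.8.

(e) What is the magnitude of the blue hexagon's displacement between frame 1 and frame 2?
4.9

The blue hexagon moved from (9.0, 12.3) to (7.8, 7.6), a distance of √(1.2² + 4.7²) ≈ 4.9.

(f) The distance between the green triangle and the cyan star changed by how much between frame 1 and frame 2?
-2.8

Distance in frame 1: 12.7. Distance in frame 2: 9.9.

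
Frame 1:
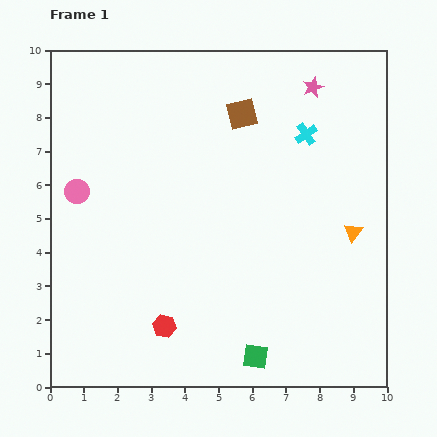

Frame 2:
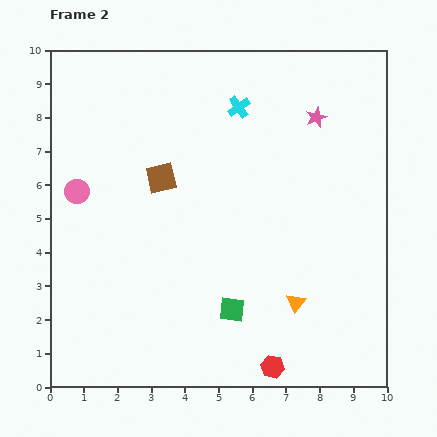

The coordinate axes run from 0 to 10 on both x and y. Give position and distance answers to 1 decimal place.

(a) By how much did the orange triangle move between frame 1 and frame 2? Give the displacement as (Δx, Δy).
(-1.7, -2.1)

The orange triangle was at (9.0, 4.6) in frame 1 and (7.3, 2.5) in frame 2.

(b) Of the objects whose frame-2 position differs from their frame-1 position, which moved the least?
the pink star

(moved 0.9)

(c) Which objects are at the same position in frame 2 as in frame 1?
the pink circle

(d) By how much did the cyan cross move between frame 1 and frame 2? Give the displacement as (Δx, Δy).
(-2.0, 0.8)

The cyan cross was at (7.6, 7.5) in frame 1 and (5.6, 8.3) in frame 2.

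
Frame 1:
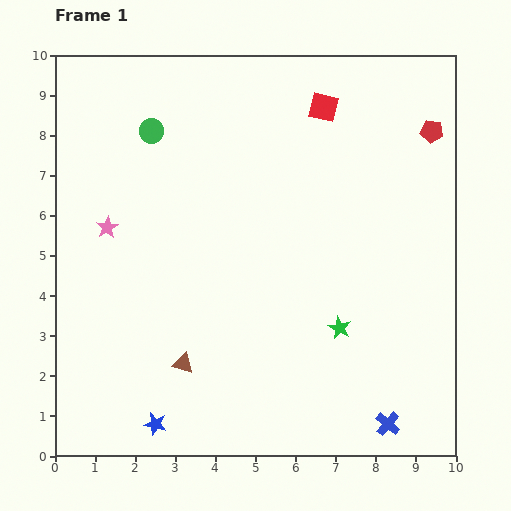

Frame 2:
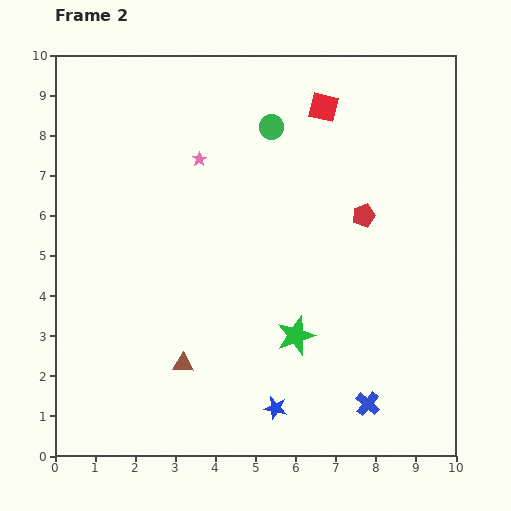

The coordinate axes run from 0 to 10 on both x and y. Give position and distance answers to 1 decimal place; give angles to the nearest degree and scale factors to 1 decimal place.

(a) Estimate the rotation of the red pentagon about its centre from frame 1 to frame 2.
25° counter-clockwise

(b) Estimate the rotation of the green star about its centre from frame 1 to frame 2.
26° clockwise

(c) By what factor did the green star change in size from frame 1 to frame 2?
1.6×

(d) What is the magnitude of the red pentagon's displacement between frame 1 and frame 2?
2.7

The red pentagon moved from (9.4, 8.1) to (7.7, 6.0), a distance of √(1.7² + 2.1²) ≈ 2.7.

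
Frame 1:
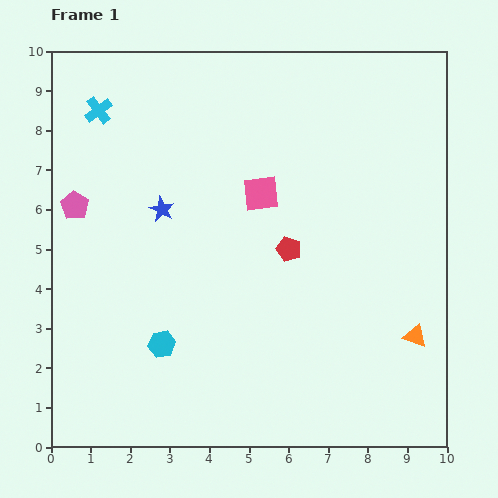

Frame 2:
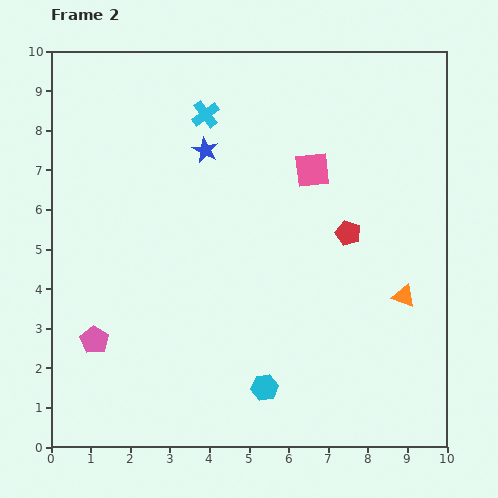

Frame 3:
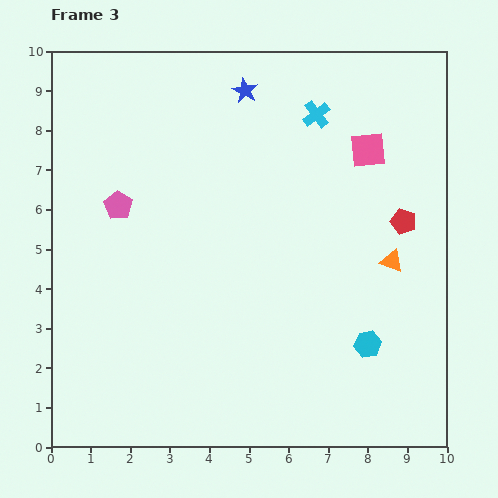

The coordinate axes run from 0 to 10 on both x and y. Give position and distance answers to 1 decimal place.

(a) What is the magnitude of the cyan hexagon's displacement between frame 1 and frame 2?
2.8

The cyan hexagon moved from (2.8, 2.6) to (5.4, 1.5), a distance of √(2.6² + 1.1²) ≈ 2.8.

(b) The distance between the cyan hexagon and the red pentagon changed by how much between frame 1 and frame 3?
-0.8

Distance in frame 1: 4.0. Distance in frame 3: 3.2.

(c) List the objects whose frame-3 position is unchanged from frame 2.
none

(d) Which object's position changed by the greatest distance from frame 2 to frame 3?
the pink pentagon

(moved 3.5; next 2.8)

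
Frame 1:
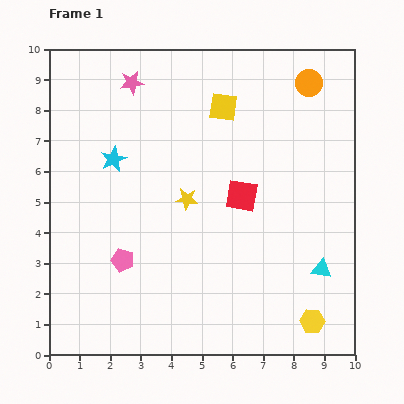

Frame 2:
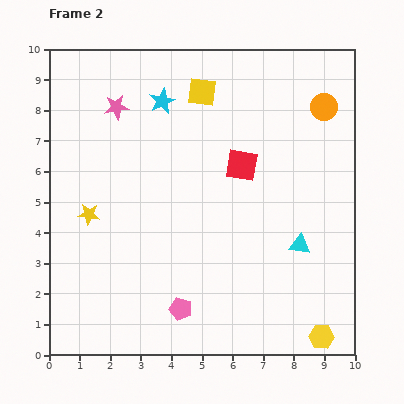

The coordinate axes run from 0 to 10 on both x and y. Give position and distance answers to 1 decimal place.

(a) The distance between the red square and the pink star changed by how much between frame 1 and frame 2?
-0.7

Distance in frame 1: 5.2. Distance in frame 2: 4.5.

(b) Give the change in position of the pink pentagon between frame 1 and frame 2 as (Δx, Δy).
(1.9, -1.6)

The pink pentagon was at (2.4, 3.1) in frame 1 and (4.3, 1.5) in frame 2.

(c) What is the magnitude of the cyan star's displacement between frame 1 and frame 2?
2.5

The cyan star moved from (2.1, 6.4) to (3.7, 8.3), a distance of √(1.6² + 1.9²) ≈ 2.5.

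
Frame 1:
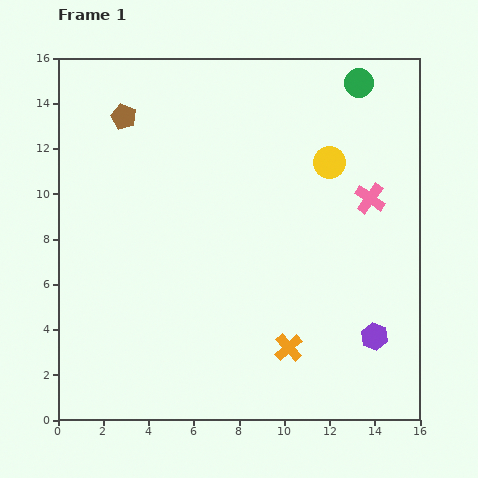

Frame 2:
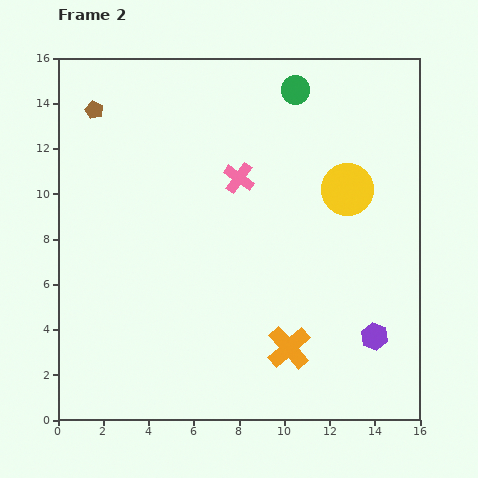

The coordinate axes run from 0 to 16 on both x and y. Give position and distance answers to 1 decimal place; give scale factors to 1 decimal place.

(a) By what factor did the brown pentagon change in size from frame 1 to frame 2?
0.7×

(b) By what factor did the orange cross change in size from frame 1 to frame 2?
1.6×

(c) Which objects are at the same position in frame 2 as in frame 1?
the orange cross, the purple hexagon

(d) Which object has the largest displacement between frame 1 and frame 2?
the pink cross

(moved 5.9; next 2.8)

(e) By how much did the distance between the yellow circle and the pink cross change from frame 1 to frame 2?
+2.4

Distance in frame 1: 2.4. Distance in frame 2: 4.8.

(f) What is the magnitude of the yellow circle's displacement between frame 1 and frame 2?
1.4

The yellow circle moved from (12.0, 11.4) to (12.8, 10.2), a distance of √(0.8² + 1.2²) ≈ 1.4.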